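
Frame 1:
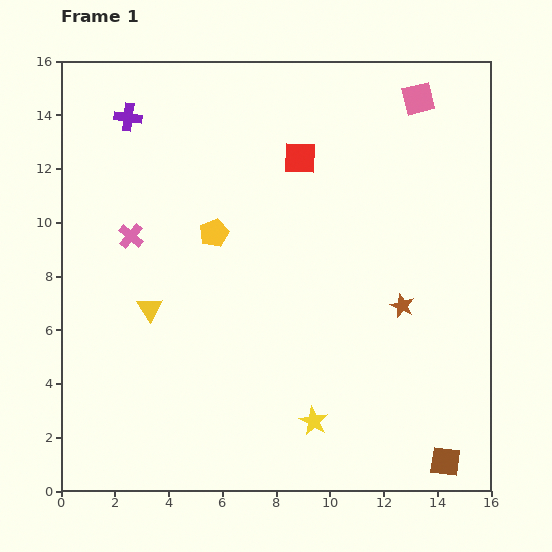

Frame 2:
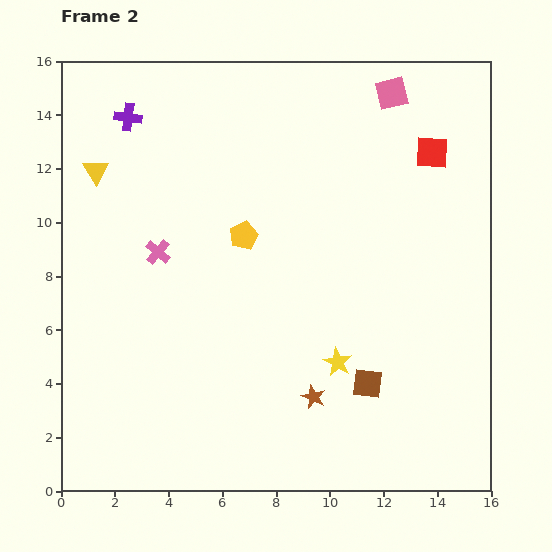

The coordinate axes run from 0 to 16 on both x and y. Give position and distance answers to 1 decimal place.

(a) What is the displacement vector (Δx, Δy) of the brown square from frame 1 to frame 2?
(-2.9, 2.9)

The brown square was at (14.3, 1.1) in frame 1 and (11.4, 4.0) in frame 2.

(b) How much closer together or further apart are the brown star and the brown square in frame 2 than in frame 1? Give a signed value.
-3.9

Distance in frame 1: 6.0. Distance in frame 2: 2.1.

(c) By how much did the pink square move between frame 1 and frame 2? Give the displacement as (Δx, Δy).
(-1.0, 0.2)

The pink square was at (13.3, 14.6) in frame 1 and (12.3, 14.8) in frame 2.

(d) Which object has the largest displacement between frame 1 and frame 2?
the yellow triangle

(moved 5.5; next 4.9)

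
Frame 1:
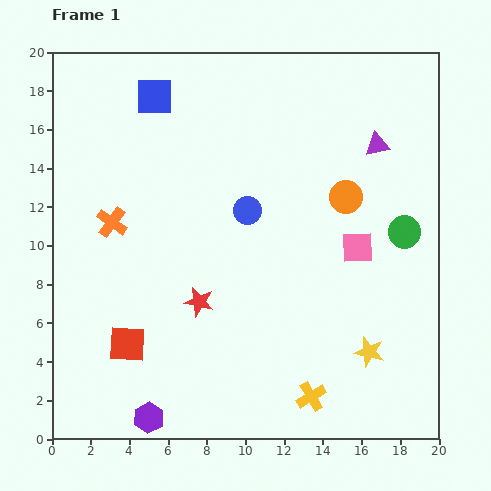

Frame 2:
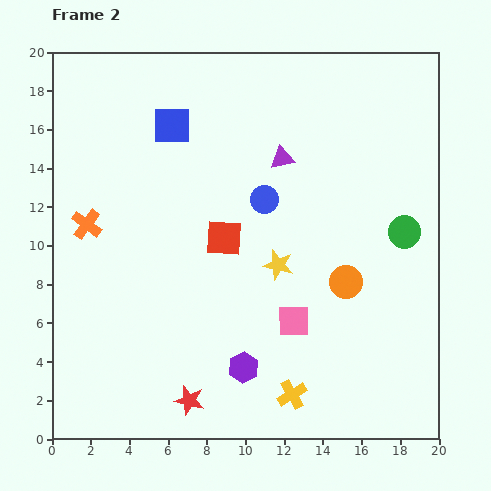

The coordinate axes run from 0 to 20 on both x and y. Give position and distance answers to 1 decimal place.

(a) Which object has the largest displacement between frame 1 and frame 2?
the red square

(moved 7.4; next 6.5)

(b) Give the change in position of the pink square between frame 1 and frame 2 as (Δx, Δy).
(-3.3, -3.8)

The pink square was at (15.8, 9.9) in frame 1 and (12.5, 6.1) in frame 2.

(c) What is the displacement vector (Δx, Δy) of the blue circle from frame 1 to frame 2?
(0.9, 0.6)

The blue circle was at (10.1, 11.8) in frame 1 and (11.0, 12.4) in frame 2.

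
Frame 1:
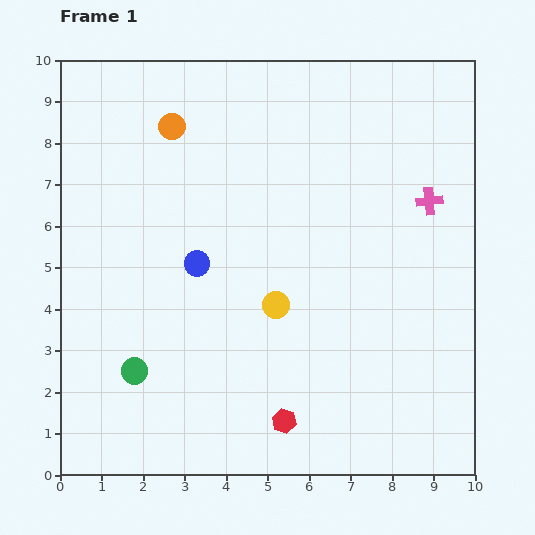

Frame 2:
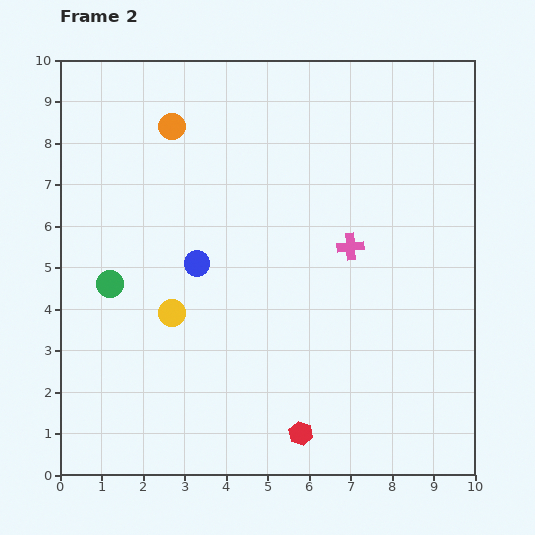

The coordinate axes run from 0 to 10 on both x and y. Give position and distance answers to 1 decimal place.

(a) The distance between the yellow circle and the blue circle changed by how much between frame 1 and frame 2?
-0.8

Distance in frame 1: 2.1. Distance in frame 2: 1.3.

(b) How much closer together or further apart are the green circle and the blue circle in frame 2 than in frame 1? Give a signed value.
-0.8

Distance in frame 1: 3.0. Distance in frame 2: 2.2.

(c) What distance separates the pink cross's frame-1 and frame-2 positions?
2.2

The pink cross moved from (8.9, 6.6) to (7.0, 5.5), a distance of √(1.9² + 1.1²) ≈ 2.2.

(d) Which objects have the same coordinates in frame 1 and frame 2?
the orange circle, the blue circle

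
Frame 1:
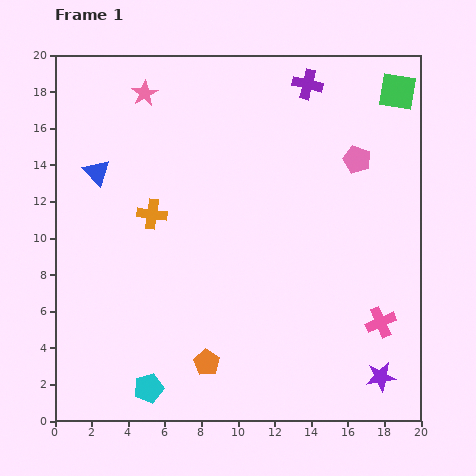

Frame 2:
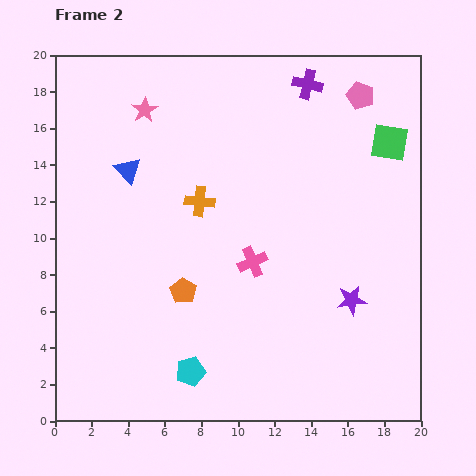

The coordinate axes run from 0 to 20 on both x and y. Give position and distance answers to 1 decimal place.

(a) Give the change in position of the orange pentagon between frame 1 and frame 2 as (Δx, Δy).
(-1.3, 3.9)

The orange pentagon was at (8.3, 3.2) in frame 1 and (7.0, 7.1) in frame 2.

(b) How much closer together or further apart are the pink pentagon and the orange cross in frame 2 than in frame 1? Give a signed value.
-1.1

Distance in frame 1: 11.6. Distance in frame 2: 10.5.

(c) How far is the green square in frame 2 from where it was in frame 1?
2.8

The green square moved from (18.7, 18.0) to (18.3, 15.2), a distance of √(0.4² + 2.8²) ≈ 2.8.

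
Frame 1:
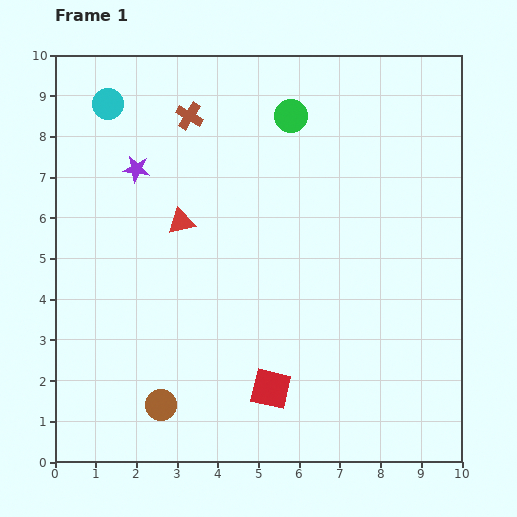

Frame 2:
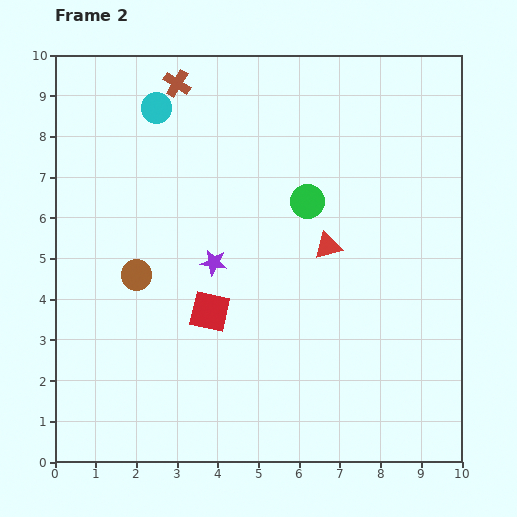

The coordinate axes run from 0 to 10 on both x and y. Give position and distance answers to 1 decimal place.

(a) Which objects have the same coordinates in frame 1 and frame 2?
none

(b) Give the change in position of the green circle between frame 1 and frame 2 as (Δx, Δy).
(0.4, -2.1)

The green circle was at (5.8, 8.5) in frame 1 and (6.2, 6.4) in frame 2.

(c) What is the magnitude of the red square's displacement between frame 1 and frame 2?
2.4

The red square moved from (5.3, 1.8) to (3.8, 3.7), a distance of √(1.5² + 1.9²) ≈ 2.4.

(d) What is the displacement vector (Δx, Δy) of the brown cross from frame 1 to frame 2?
(-0.3, 0.8)

The brown cross was at (3.3, 8.5) in frame 1 and (3.0, 9.3) in frame 2.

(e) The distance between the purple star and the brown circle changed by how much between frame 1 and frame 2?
-3.9

Distance in frame 1: 5.8. Distance in frame 2: 1.9.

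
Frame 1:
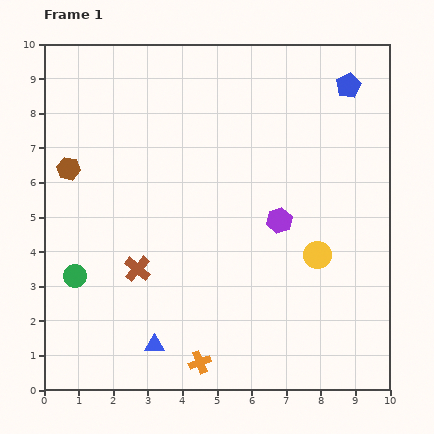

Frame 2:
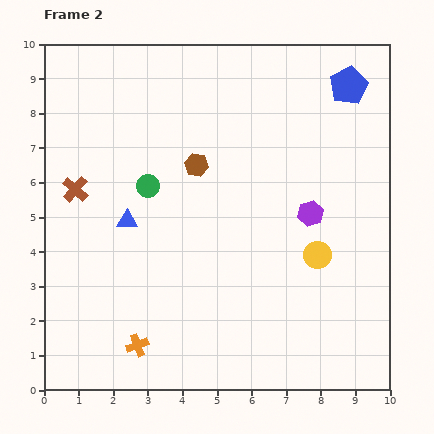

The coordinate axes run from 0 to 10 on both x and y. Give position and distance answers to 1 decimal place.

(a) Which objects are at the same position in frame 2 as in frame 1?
the yellow circle, the blue pentagon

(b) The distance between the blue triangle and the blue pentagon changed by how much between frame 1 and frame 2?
-1.9

Distance in frame 1: 9.4. Distance in frame 2: 7.5.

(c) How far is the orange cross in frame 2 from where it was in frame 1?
1.9

The orange cross moved from (4.5, 0.8) to (2.7, 1.3), a distance of √(1.8² + 0.5²) ≈ 1.9.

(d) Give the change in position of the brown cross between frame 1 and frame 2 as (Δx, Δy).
(-1.8, 2.3)

The brown cross was at (2.7, 3.5) in frame 1 and (0.9, 5.8) in frame 2.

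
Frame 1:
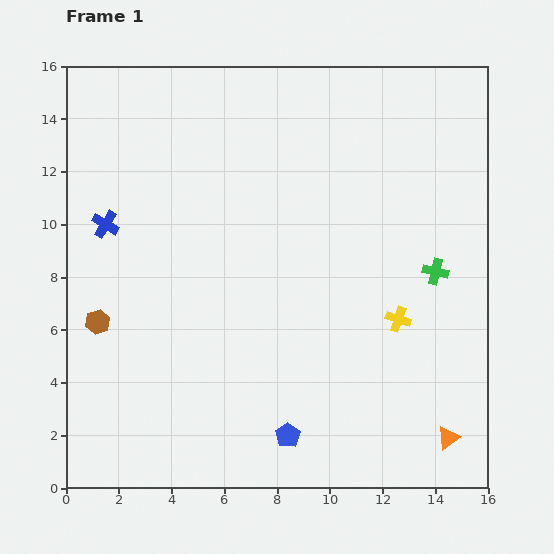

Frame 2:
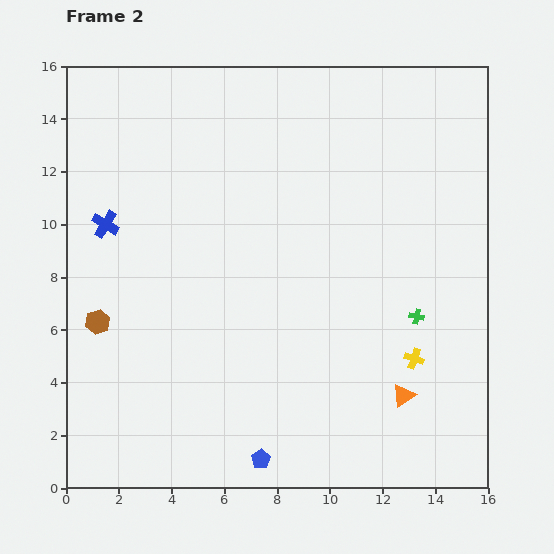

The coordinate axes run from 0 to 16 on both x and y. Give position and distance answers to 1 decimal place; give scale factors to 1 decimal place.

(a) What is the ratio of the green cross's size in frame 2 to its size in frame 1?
0.6×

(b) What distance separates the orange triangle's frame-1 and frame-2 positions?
2.3

The orange triangle moved from (14.5, 1.9) to (12.8, 3.5), a distance of √(1.7² + 1.6²) ≈ 2.3.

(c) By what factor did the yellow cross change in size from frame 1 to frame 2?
0.8×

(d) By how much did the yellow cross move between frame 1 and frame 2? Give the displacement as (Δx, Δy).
(0.6, -1.5)

The yellow cross was at (12.6, 6.4) in frame 1 and (13.2, 4.9) in frame 2.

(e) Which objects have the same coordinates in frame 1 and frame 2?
the brown hexagon, the blue cross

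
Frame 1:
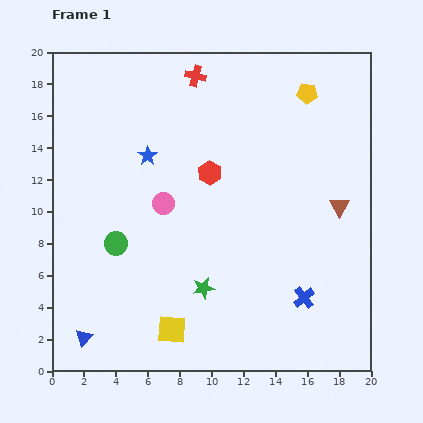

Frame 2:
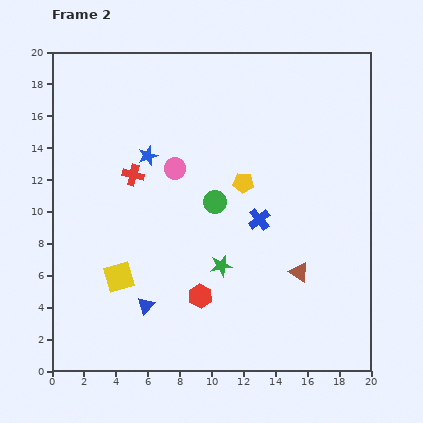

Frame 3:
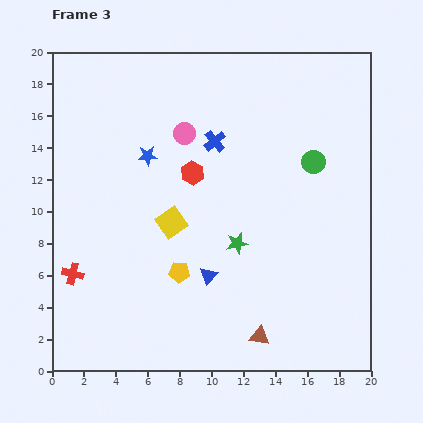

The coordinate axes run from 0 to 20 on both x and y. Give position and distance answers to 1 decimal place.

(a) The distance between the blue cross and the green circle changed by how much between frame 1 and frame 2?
-9.3

Distance in frame 1: 12.3. Distance in frame 2: 3.0.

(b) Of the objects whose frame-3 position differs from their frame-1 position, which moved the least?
the red hexagon

(moved 1.1)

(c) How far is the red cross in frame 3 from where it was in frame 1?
14.6

The red cross moved from (9.0, 18.5) to (1.3, 6.1), a distance of √(7.7² + 12.4²) ≈ 14.6.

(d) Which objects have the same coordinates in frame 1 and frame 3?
the blue star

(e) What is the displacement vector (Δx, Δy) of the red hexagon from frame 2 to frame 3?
(-0.5, 7.7)

The red hexagon was at (9.3, 4.7) in frame 2 and (8.8, 12.4) in frame 3.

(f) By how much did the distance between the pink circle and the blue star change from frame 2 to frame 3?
+0.8

Distance in frame 2: 1.9. Distance in frame 3: 2.7.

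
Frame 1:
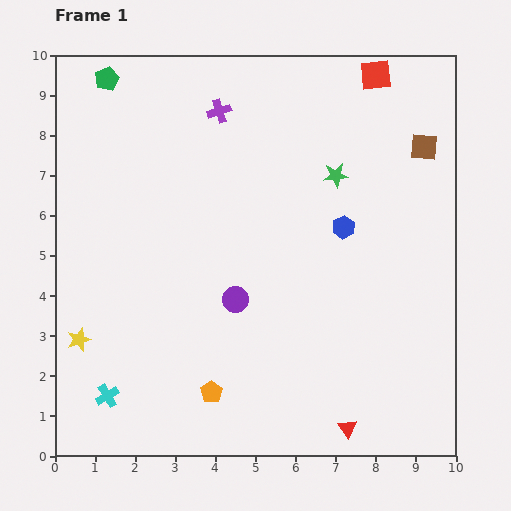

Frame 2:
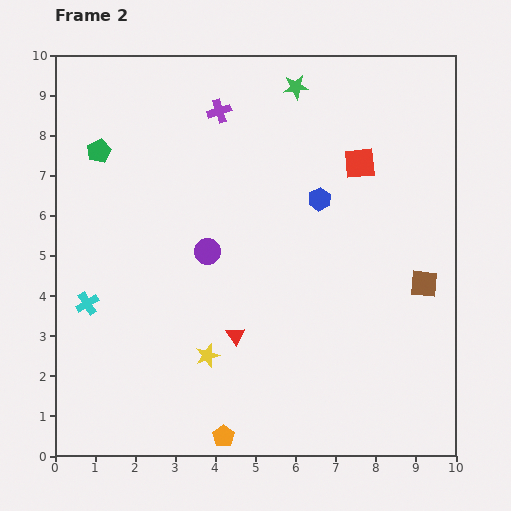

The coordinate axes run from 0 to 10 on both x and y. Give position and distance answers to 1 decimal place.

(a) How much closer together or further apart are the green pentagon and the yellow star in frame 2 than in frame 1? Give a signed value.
-0.7

Distance in frame 1: 6.5. Distance in frame 2: 5.8.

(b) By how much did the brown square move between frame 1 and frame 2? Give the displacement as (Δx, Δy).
(0.0, -3.4)

The brown square was at (9.2, 7.7) in frame 1 and (9.2, 4.3) in frame 2.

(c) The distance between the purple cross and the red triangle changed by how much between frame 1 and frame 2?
-2.9

Distance in frame 1: 8.5. Distance in frame 2: 5.6.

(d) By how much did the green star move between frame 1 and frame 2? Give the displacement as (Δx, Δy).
(-1.0, 2.2)

The green star was at (7.0, 7.0) in frame 1 and (6.0, 9.2) in frame 2.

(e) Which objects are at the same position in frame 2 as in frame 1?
the purple cross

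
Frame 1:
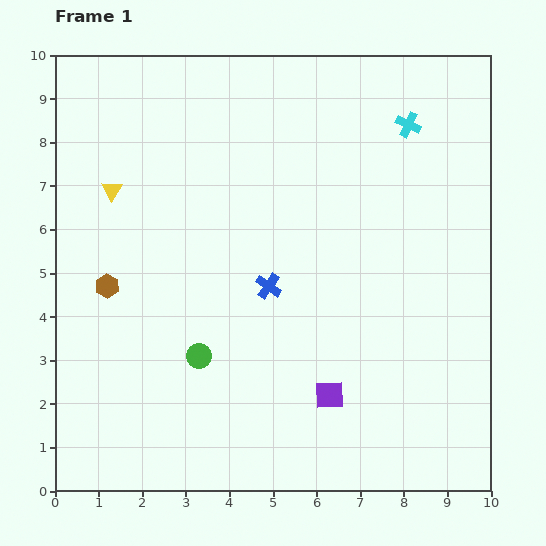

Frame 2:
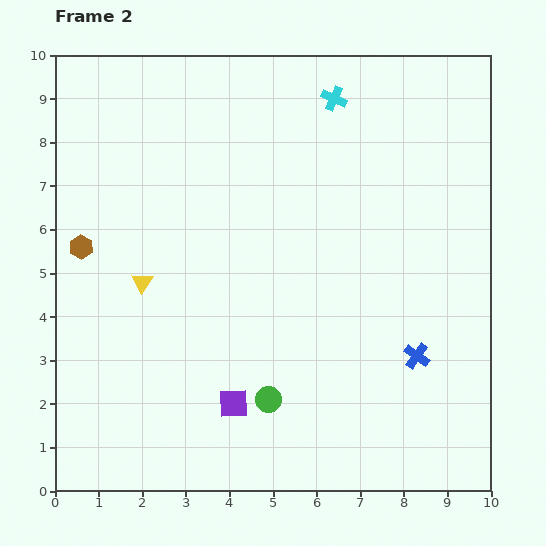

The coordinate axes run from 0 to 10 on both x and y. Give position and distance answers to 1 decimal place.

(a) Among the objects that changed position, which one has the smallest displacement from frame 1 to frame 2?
the brown hexagon

(moved 1.1)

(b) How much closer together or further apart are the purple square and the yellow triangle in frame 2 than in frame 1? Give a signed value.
-3.4

Distance in frame 1: 6.9. Distance in frame 2: 3.5.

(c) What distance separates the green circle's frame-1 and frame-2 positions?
1.9

The green circle moved from (3.3, 3.1) to (4.9, 2.1), a distance of √(1.6² + 1.0²) ≈ 1.9.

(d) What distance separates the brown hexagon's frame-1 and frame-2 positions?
1.1

The brown hexagon moved from (1.2, 4.7) to (0.6, 5.6), a distance of √(0.6² + 0.9²) ≈ 1.1.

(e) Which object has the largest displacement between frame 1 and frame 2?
the blue cross

(moved 3.8; next 2.2)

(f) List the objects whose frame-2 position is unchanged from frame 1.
none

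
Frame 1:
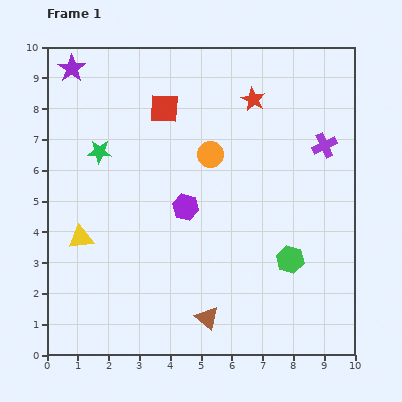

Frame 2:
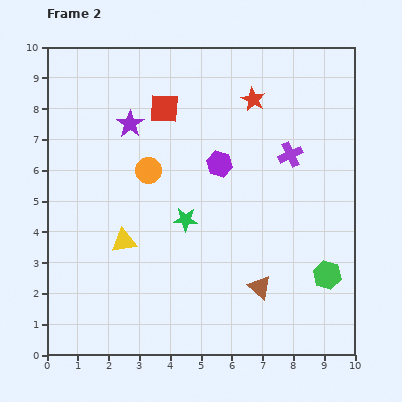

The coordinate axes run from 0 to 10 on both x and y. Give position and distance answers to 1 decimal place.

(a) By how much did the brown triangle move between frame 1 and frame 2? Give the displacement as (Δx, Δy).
(1.7, 1.0)

The brown triangle was at (5.2, 1.2) in frame 1 and (6.9, 2.2) in frame 2.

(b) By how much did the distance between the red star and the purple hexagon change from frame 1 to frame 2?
-1.7

Distance in frame 1: 4.1. Distance in frame 2: 2.4.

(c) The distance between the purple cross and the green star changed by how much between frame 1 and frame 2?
-3.3

Distance in frame 1: 7.3. Distance in frame 2: 4.0.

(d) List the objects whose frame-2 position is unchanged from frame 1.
the red square, the red star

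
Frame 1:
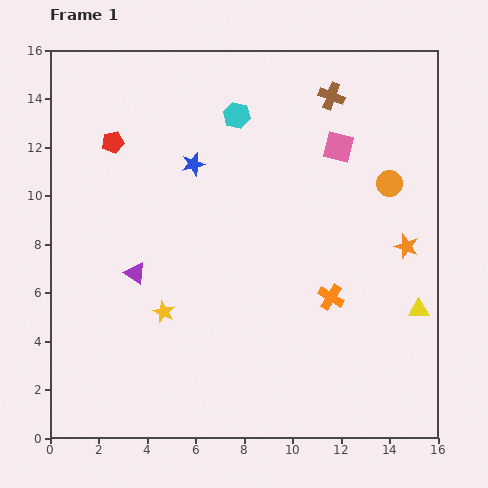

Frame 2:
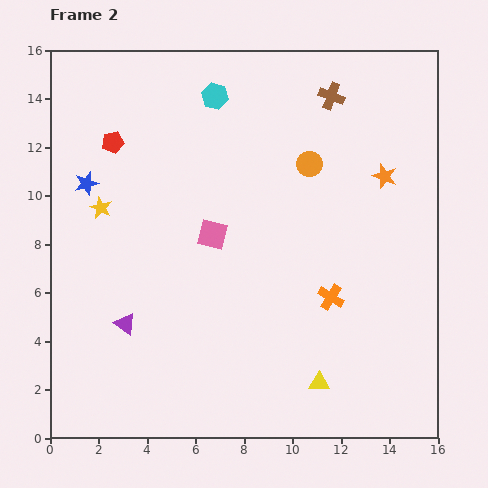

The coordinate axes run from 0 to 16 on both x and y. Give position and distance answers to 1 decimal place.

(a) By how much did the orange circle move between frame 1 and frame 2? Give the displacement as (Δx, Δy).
(-3.3, 0.8)

The orange circle was at (14.0, 10.5) in frame 1 and (10.7, 11.3) in frame 2.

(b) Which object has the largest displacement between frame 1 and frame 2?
the pink square

(moved 6.3; next 5.1)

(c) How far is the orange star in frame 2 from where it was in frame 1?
3.0

The orange star moved from (14.7, 7.9) to (13.8, 10.8), a distance of √(0.9² + 2.9²) ≈ 3.0.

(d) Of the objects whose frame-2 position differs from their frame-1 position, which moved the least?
the cyan hexagon

(moved 1.2)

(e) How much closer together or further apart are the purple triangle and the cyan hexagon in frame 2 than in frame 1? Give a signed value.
+2.4

Distance in frame 1: 7.7. Distance in frame 2: 10.1.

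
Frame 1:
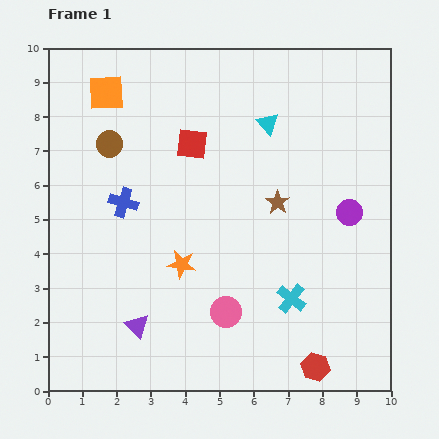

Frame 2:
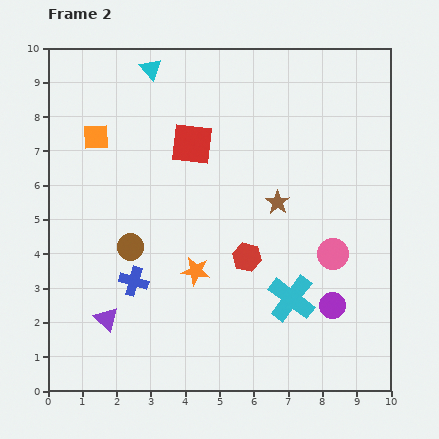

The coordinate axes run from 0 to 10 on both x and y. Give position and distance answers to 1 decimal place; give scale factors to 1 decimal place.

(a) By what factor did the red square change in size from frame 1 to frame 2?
1.3×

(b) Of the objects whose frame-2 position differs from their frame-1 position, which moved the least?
the orange star

(moved 0.4)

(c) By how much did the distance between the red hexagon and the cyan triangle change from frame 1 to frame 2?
-1.0

Distance in frame 1: 7.2. Distance in frame 2: 6.2.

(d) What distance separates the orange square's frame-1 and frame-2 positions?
1.3

The orange square moved from (1.7, 8.7) to (1.4, 7.4), a distance of √(0.3² + 1.3²) ≈ 1.3.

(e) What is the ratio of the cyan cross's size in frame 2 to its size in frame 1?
1.6×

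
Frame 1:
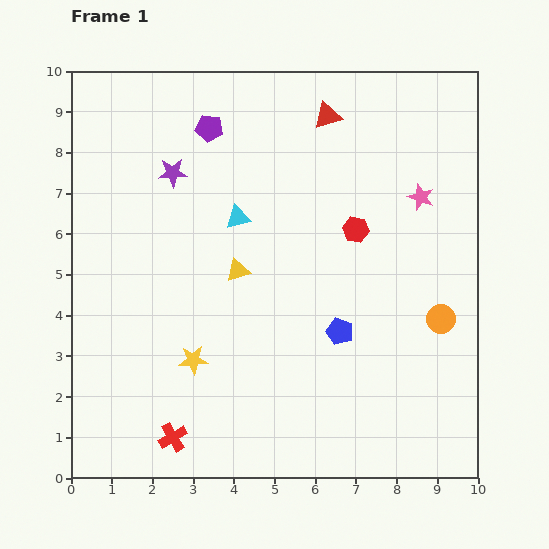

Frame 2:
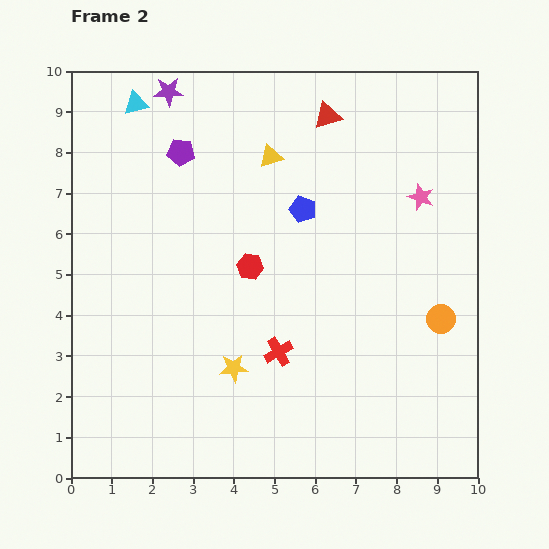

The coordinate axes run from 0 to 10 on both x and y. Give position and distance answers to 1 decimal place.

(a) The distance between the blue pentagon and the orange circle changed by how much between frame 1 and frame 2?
+1.8

Distance in frame 1: 2.5. Distance in frame 2: 4.3.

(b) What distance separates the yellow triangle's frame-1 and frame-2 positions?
2.9

The yellow triangle moved from (4.1, 5.1) to (4.9, 7.9), a distance of √(0.8² + 2.8²) ≈ 2.9.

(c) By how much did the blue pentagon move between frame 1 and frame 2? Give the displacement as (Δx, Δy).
(-0.9, 3.0)

The blue pentagon was at (6.6, 3.6) in frame 1 and (5.7, 6.6) in frame 2.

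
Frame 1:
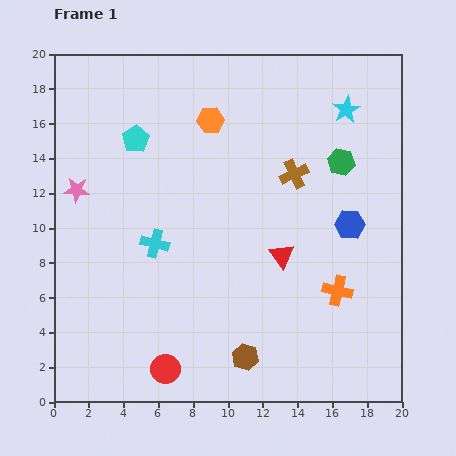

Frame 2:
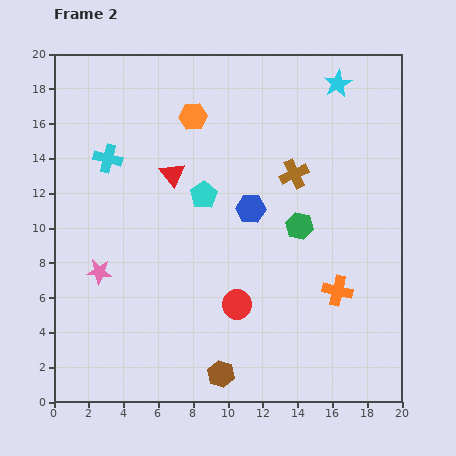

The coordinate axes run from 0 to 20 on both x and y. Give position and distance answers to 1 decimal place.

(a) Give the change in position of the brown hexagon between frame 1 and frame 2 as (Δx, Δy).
(-1.4, -1.0)

The brown hexagon was at (11.0, 2.6) in frame 1 and (9.6, 1.6) in frame 2.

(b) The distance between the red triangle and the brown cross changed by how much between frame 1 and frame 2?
+2.2

Distance in frame 1: 4.8. Distance in frame 2: 7.0.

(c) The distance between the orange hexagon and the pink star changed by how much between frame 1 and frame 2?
+1.7

Distance in frame 1: 8.7. Distance in frame 2: 10.4.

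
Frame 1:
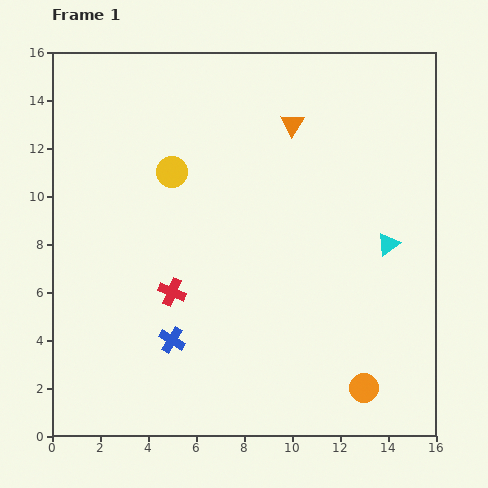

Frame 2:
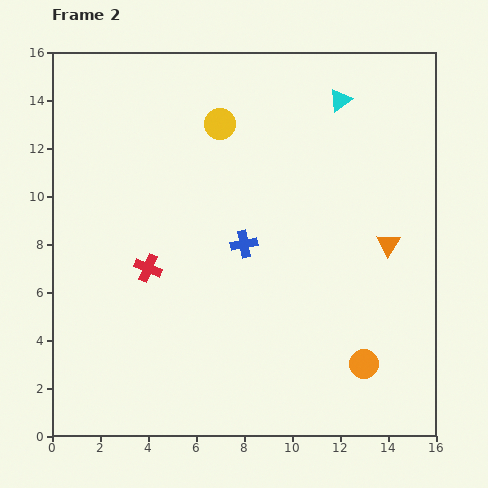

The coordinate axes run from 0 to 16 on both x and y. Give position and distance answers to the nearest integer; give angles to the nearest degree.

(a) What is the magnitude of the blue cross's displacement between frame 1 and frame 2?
5

The blue cross moved from (5, 4) to (8, 8), a distance of √(3² + 4²) ≈ 5.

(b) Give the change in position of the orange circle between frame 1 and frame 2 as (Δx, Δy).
(0, 1)

The orange circle was at (13, 2) in frame 1 and (13, 3) in frame 2.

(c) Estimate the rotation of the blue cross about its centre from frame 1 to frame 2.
39° counter-clockwise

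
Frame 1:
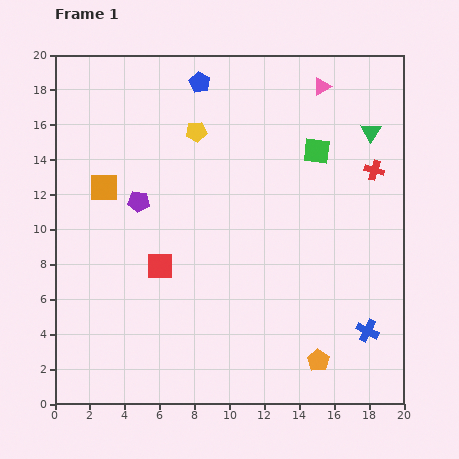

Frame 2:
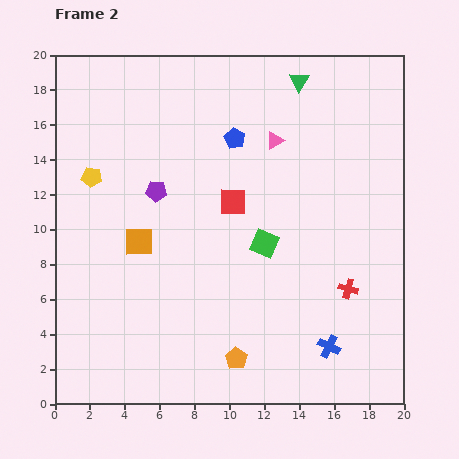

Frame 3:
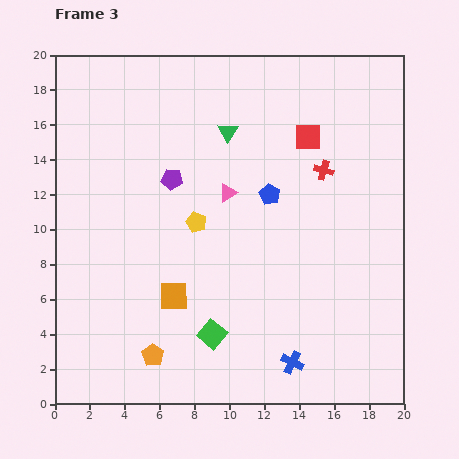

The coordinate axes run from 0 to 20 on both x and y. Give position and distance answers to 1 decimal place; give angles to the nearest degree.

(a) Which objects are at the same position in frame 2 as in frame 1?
none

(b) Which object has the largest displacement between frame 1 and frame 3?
the green square

(moved 12.1; next 11.3)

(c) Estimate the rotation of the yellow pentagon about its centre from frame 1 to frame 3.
31° clockwise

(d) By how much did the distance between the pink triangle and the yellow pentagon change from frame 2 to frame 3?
-8.2

Distance in frame 2: 10.7. Distance in frame 3: 2.5.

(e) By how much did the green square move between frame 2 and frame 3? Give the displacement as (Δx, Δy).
(-3.0, -5.2)

The green square was at (12.0, 9.2) in frame 2 and (9.0, 4.0) in frame 3.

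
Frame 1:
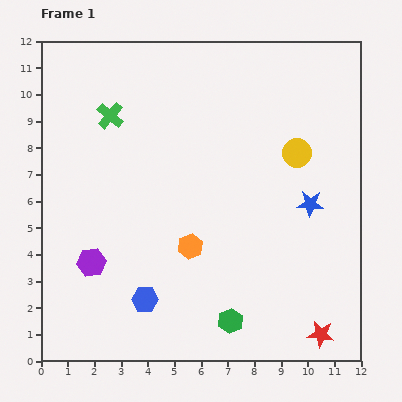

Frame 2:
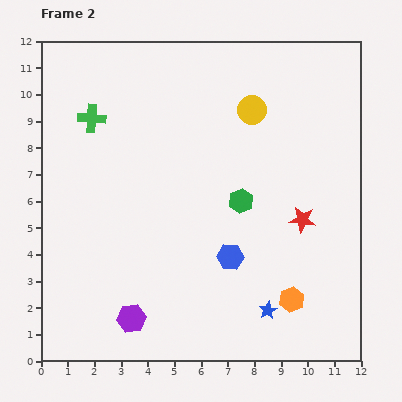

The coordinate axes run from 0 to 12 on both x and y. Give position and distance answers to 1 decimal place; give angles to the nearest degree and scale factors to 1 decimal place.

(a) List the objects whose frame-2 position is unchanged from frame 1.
none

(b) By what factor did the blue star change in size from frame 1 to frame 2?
0.7×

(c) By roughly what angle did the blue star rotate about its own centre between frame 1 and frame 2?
31° counter-clockwise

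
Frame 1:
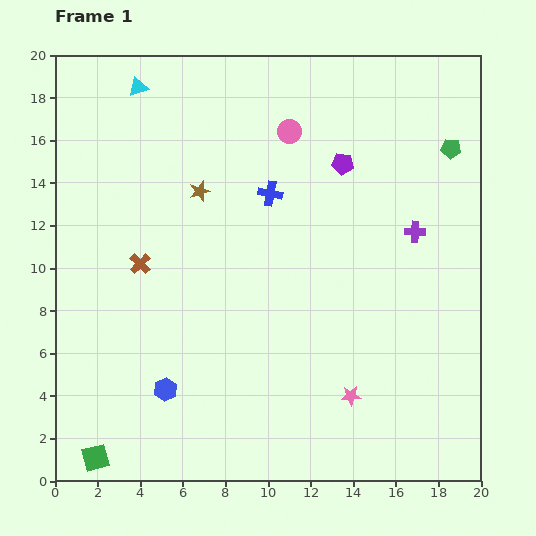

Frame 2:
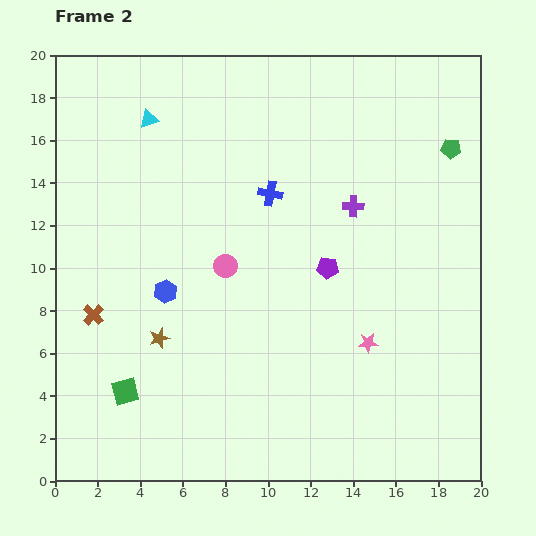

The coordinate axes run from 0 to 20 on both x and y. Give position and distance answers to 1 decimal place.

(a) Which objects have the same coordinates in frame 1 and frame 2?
the green pentagon, the blue cross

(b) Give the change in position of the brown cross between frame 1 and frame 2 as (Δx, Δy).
(-2.2, -2.4)

The brown cross was at (4.0, 10.2) in frame 1 and (1.8, 7.8) in frame 2.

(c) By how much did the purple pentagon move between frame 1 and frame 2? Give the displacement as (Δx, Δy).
(-0.7, -4.9)

The purple pentagon was at (13.5, 14.9) in frame 1 and (12.8, 10.0) in frame 2.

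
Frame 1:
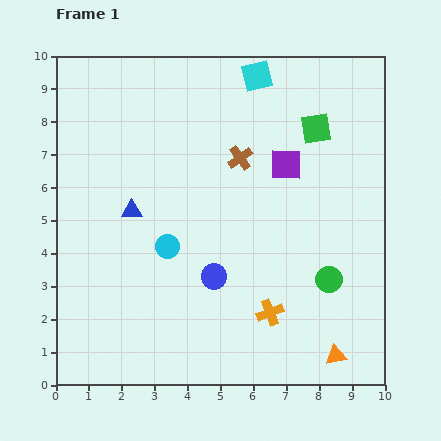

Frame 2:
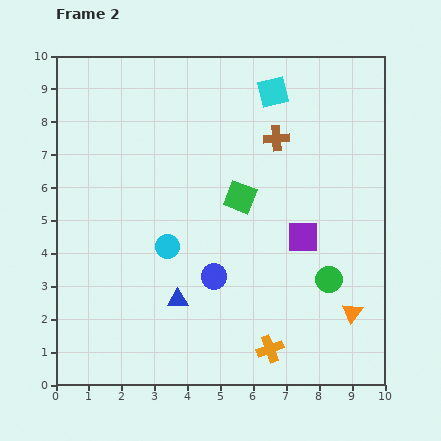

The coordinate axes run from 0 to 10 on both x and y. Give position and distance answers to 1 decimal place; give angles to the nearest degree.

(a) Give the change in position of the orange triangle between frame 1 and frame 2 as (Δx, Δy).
(0.5, 1.3)

The orange triangle was at (8.5, 0.9) in frame 1 and (9.0, 2.2) in frame 2.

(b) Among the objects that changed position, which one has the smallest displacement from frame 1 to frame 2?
the cyan square

(moved 0.7)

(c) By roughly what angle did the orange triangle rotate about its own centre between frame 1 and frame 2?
43° counter-clockwise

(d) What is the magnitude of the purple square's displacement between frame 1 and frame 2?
2.3

The purple square moved from (7.0, 6.7) to (7.5, 4.5), a distance of √(0.5² + 2.2²) ≈ 2.3.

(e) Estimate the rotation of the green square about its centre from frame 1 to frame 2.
30° clockwise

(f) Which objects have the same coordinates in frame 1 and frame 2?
the blue circle, the cyan circle, the green circle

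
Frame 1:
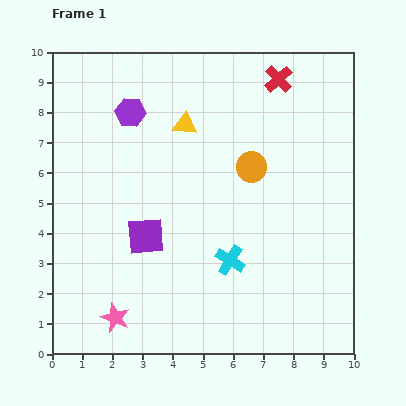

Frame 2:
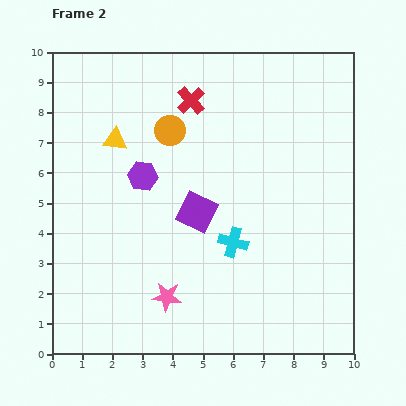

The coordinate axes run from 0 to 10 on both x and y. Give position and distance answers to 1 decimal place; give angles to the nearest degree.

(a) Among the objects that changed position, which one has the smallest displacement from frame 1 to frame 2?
the cyan cross

(moved 0.6)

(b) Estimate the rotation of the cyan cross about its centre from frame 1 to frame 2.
17° counter-clockwise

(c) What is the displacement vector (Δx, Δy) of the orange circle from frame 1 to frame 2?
(-2.7, 1.2)

The orange circle was at (6.6, 6.2) in frame 1 and (3.9, 7.4) in frame 2.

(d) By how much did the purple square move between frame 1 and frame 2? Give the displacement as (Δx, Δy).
(1.7, 0.8)

The purple square was at (3.1, 3.9) in frame 1 and (4.8, 4.7) in frame 2.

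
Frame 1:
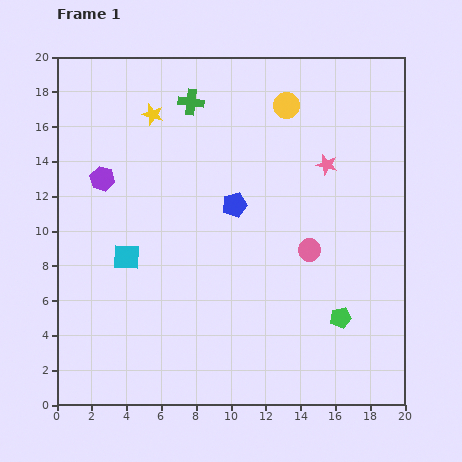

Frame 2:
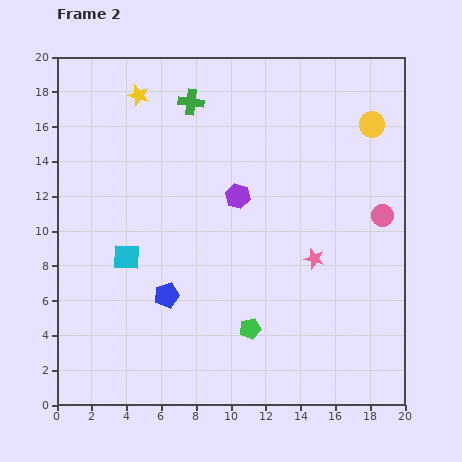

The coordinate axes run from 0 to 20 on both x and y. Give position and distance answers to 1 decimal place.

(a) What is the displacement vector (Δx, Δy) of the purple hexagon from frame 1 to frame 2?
(7.8, -1.0)

The purple hexagon was at (2.6, 13.0) in frame 1 and (10.4, 12.0) in frame 2.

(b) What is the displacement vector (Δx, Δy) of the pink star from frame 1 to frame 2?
(-0.7, -5.4)

The pink star was at (15.5, 13.8) in frame 1 and (14.8, 8.4) in frame 2.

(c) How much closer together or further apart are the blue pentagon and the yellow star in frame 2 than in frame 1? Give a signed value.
+4.6

Distance in frame 1: 7.0. Distance in frame 2: 11.6.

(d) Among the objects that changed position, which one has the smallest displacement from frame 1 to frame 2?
the yellow star

(moved 1.4)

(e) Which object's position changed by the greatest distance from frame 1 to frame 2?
the purple hexagon

(moved 7.9; next 6.5)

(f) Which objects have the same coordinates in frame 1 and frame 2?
the green cross, the cyan square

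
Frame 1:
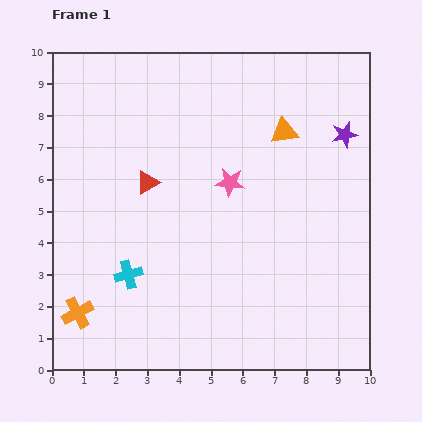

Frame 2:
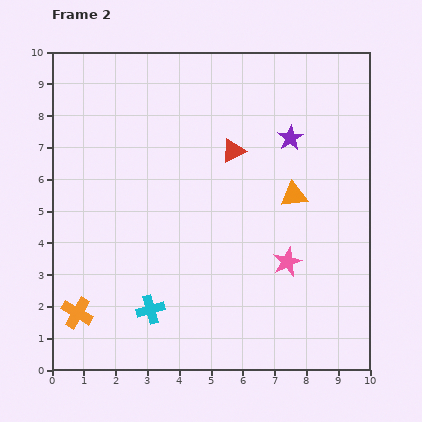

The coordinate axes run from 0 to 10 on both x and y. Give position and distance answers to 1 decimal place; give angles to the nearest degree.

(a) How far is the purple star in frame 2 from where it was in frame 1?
1.7

The purple star moved from (9.2, 7.4) to (7.5, 7.3), a distance of √(1.7² + 0.1²) ≈ 1.7.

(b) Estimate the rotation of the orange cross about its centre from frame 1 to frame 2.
32° counter-clockwise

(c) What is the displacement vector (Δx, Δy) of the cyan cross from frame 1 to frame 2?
(0.7, -1.1)

The cyan cross was at (2.4, 3.0) in frame 1 and (3.1, 1.9) in frame 2.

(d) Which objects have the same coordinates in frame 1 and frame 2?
the orange cross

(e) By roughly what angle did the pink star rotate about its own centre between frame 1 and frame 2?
30° counter-clockwise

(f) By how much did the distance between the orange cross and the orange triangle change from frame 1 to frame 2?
-0.9

Distance in frame 1: 8.6. Distance in frame 2: 7.7.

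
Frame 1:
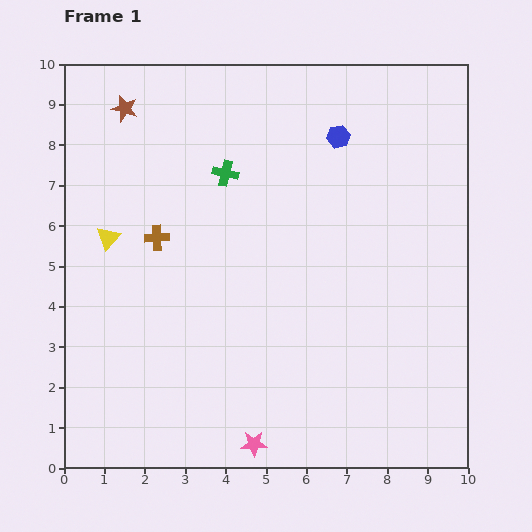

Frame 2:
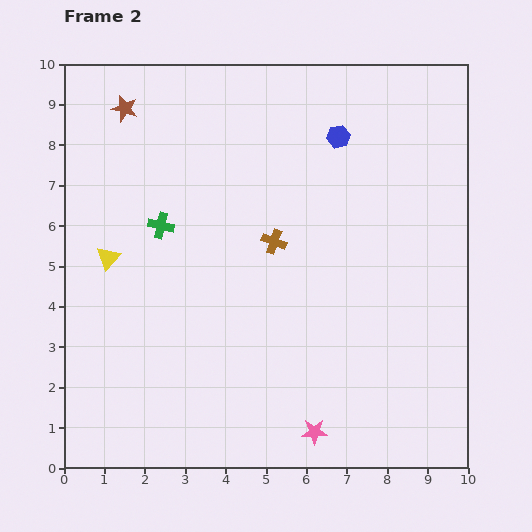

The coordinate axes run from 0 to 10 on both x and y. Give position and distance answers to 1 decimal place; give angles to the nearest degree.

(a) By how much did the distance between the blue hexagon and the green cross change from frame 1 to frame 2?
+2.0

Distance in frame 1: 2.9. Distance in frame 2: 4.9.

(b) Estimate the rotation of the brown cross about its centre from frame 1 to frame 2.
23° clockwise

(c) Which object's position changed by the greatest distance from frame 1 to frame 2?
the brown cross

(moved 2.9; next 2.1)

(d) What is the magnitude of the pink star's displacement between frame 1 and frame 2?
1.5

The pink star moved from (4.7, 0.6) to (6.2, 0.9), a distance of √(1.5² + 0.3²) ≈ 1.5.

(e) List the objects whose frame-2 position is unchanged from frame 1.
the blue hexagon, the brown star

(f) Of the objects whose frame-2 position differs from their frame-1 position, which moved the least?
the yellow triangle

(moved 0.5)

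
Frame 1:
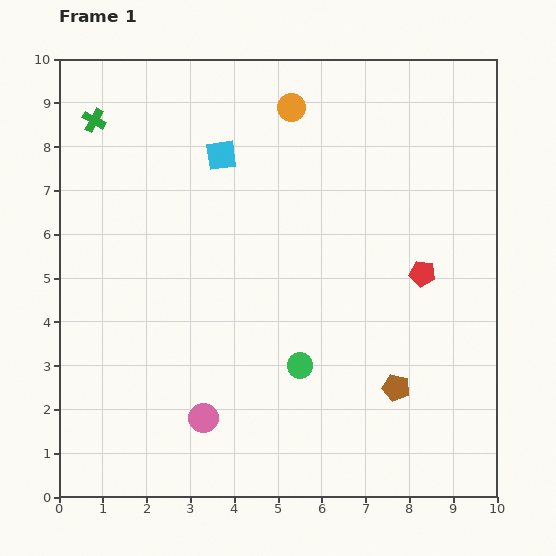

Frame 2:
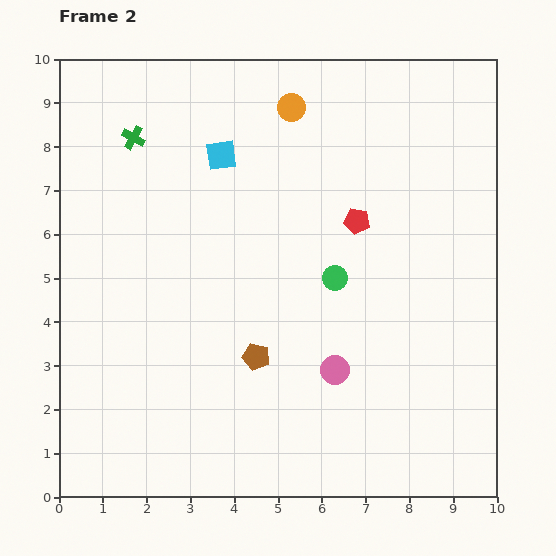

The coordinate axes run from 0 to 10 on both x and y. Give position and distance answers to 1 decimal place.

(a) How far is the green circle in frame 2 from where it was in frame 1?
2.2

The green circle moved from (5.5, 3.0) to (6.3, 5.0), a distance of √(0.8² + 2.0²) ≈ 2.2.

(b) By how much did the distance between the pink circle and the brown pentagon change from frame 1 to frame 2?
-2.7

Distance in frame 1: 4.5. Distance in frame 2: 1.8.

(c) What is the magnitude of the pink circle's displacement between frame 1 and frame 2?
3.2

The pink circle moved from (3.3, 1.8) to (6.3, 2.9), a distance of √(3.0² + 1.1²) ≈ 3.2.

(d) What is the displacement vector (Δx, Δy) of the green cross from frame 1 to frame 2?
(0.9, -0.4)

The green cross was at (0.8, 8.6) in frame 1 and (1.7, 8.2) in frame 2.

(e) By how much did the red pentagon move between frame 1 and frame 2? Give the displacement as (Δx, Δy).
(-1.5, 1.2)

The red pentagon was at (8.3, 5.1) in frame 1 and (6.8, 6.3) in frame 2.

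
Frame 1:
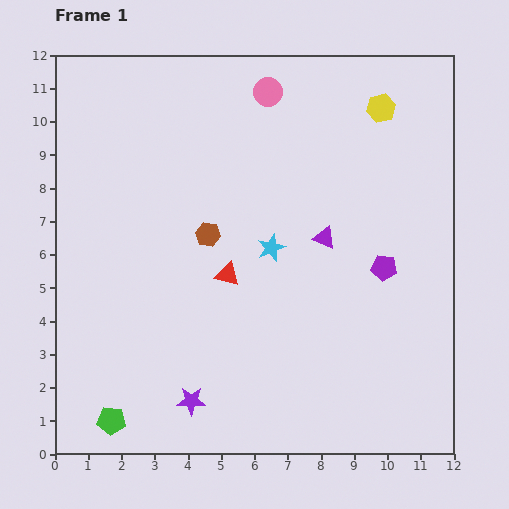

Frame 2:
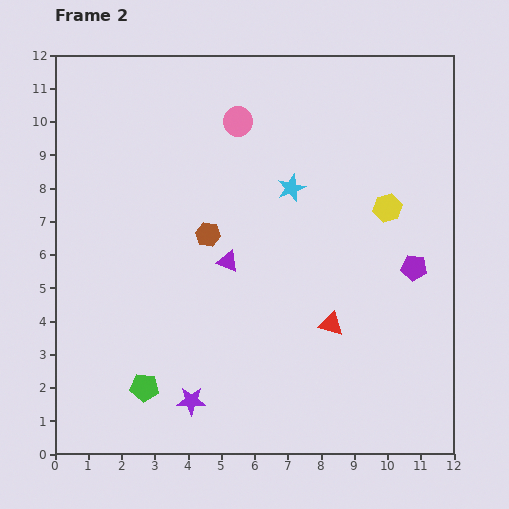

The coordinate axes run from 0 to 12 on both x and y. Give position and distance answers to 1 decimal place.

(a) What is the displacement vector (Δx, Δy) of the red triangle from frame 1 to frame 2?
(3.1, -1.5)

The red triangle was at (5.2, 5.4) in frame 1 and (8.3, 3.9) in frame 2.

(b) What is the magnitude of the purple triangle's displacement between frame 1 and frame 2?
3.0

The purple triangle moved from (8.1, 6.5) to (5.2, 5.8), a distance of √(2.9² + 0.7²) ≈ 3.0.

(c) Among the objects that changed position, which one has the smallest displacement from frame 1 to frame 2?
the purple pentagon

(moved 0.9)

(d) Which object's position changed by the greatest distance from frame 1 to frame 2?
the red triangle

(moved 3.4; next 3.0)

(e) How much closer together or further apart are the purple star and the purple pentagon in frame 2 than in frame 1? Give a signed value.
+0.8

Distance in frame 1: 7.0. Distance in frame 2: 7.8.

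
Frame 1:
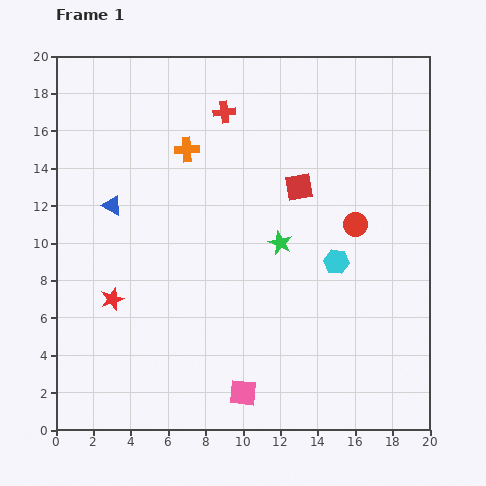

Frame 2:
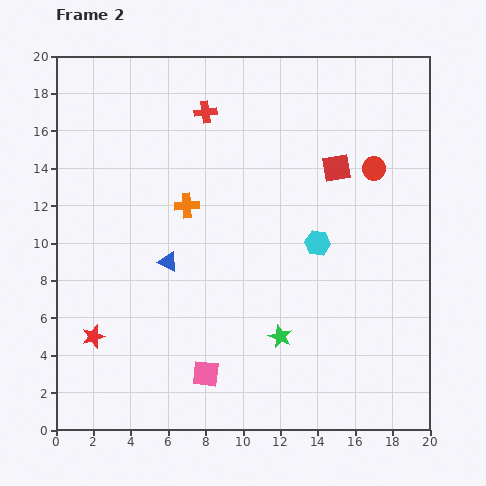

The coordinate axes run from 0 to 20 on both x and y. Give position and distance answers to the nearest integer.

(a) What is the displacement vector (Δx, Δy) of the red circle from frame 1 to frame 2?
(1, 3)

The red circle was at (16, 11) in frame 1 and (17, 14) in frame 2.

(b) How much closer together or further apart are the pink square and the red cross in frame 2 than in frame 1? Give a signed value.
-1

Distance in frame 1: 15. Distance in frame 2: 14.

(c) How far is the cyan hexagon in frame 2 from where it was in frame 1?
1

The cyan hexagon moved from (15, 9) to (14, 10), a distance of √(1² + 1²) ≈ 1.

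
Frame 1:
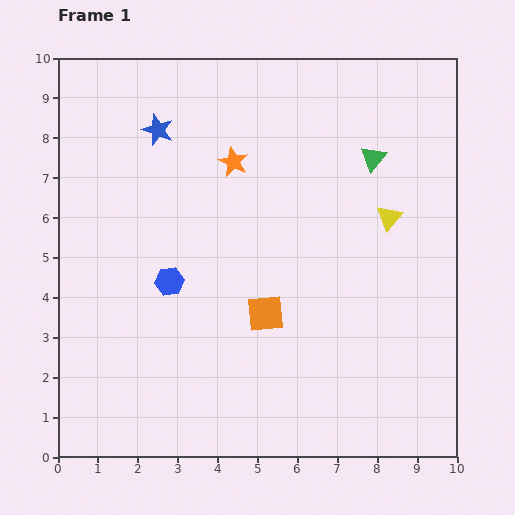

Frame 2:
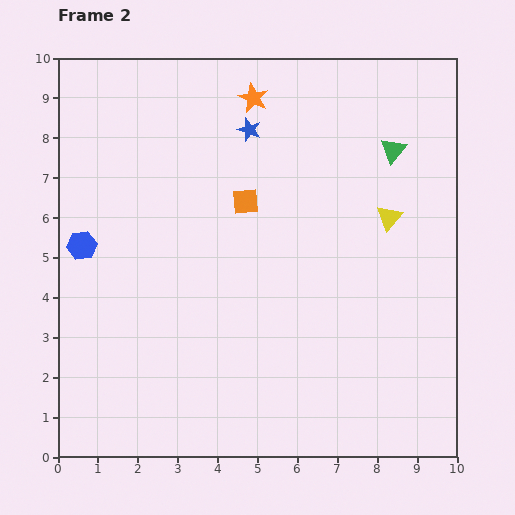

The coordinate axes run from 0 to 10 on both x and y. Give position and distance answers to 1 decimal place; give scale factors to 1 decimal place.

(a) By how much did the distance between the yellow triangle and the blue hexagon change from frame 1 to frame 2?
+2.0

Distance in frame 1: 5.7. Distance in frame 2: 7.7.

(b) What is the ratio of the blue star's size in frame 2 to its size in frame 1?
0.8×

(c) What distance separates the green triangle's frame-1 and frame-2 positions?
0.5

The green triangle moved from (7.9, 7.5) to (8.4, 7.7), a distance of √(0.5² + 0.2²) ≈ 0.5.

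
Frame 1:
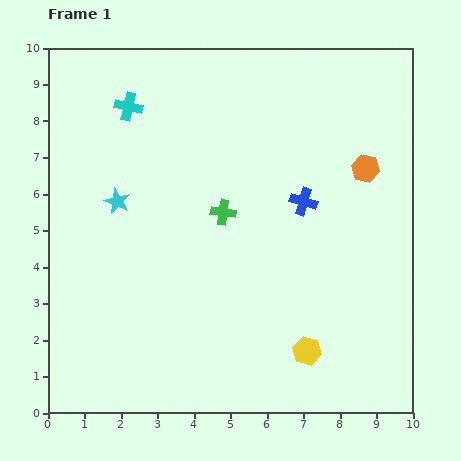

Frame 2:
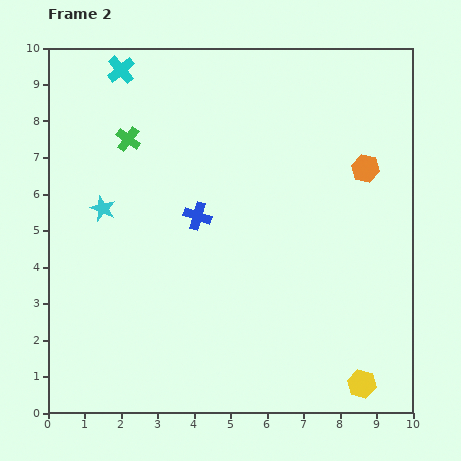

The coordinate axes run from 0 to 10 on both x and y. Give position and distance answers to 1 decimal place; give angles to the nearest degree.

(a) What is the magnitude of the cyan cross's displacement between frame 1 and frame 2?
1.0

The cyan cross moved from (2.2, 8.4) to (2.0, 9.4), a distance of √(0.2² + 1.0²) ≈ 1.0.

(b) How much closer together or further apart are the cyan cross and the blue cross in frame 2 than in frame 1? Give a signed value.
-1.0

Distance in frame 1: 5.5. Distance in frame 2: 4.5.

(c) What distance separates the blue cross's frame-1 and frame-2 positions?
2.9

The blue cross moved from (7.0, 5.8) to (4.1, 5.4), a distance of √(2.9² + 0.4²) ≈ 2.9.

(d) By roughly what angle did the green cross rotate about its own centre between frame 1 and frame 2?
28° clockwise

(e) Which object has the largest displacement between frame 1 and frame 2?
the green cross

(moved 3.3; next 2.9)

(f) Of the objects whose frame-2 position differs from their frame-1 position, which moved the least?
the cyan star

(moved 0.4)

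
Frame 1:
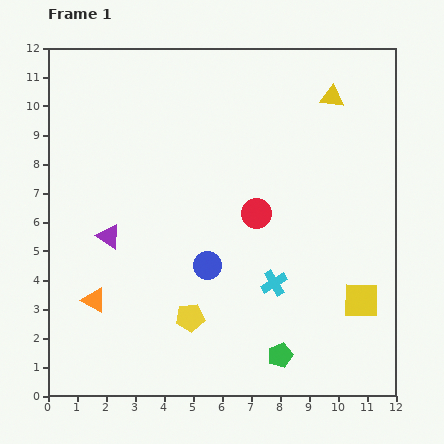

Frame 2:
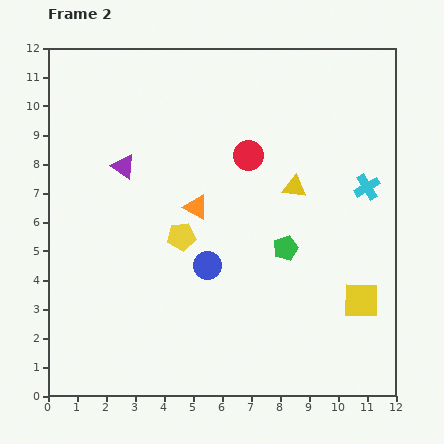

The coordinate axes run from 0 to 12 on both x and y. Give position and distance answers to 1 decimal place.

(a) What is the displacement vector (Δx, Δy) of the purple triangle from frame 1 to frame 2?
(0.5, 2.4)

The purple triangle was at (2.1, 5.5) in frame 1 and (2.6, 7.9) in frame 2.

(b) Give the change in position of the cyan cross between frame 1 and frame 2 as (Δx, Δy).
(3.2, 3.3)

The cyan cross was at (7.8, 3.9) in frame 1 and (11.0, 7.2) in frame 2.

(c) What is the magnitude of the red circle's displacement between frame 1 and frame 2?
2.0

The red circle moved from (7.2, 6.3) to (6.9, 8.3), a distance of √(0.3² + 2.0²) ≈ 2.0.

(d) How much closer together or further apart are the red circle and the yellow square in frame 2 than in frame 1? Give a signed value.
+1.6

Distance in frame 1: 4.7. Distance in frame 2: 6.3.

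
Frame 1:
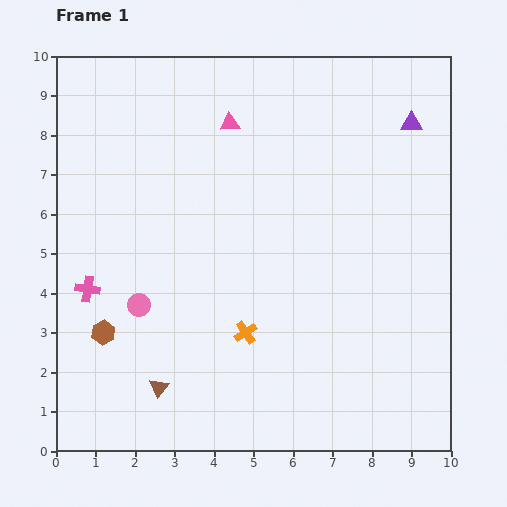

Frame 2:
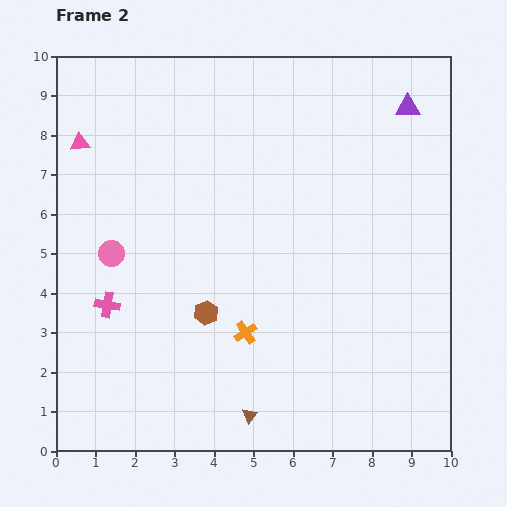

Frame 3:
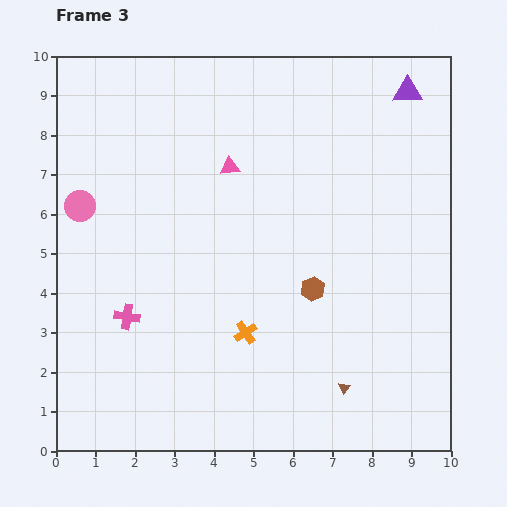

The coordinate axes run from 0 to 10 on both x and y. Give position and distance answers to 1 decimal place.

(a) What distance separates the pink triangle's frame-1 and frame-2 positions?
3.8

The pink triangle moved from (4.4, 8.3) to (0.6, 7.8), a distance of √(3.8² + 0.5²) ≈ 3.8.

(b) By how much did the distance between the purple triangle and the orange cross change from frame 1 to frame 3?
+0.5

Distance in frame 1: 6.8. Distance in frame 3: 7.3.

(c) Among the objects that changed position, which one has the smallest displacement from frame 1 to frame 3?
the purple triangle

(moved 0.8)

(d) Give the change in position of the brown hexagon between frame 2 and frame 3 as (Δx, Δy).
(2.7, 0.6)

The brown hexagon was at (3.8, 3.5) in frame 2 and (6.5, 4.1) in frame 3.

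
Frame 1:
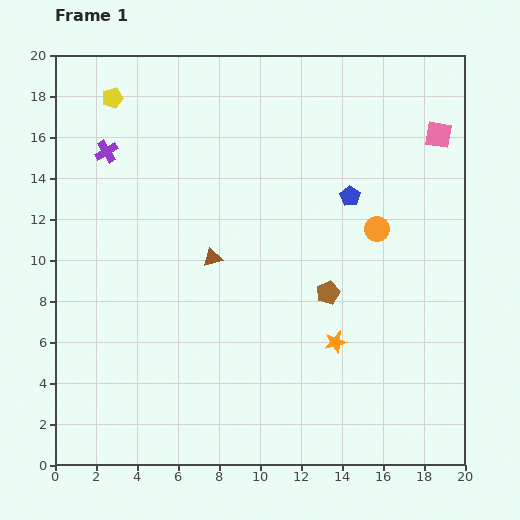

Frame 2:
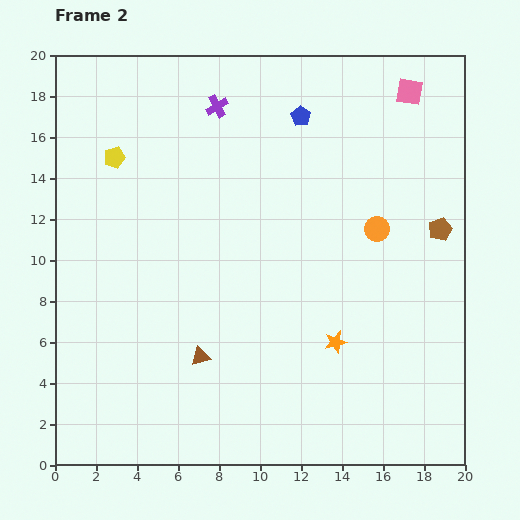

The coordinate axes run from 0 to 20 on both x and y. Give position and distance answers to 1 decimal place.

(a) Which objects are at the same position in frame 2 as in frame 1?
the orange star, the orange circle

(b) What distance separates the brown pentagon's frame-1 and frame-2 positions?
6.3

The brown pentagon moved from (13.3, 8.4) to (18.8, 11.5), a distance of √(5.5² + 3.1²) ≈ 6.3.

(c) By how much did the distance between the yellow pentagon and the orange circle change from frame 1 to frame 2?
-1.1

Distance in frame 1: 14.4. Distance in frame 2: 13.3.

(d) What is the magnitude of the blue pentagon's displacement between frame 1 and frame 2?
4.6

The blue pentagon moved from (14.4, 13.1) to (12.0, 17.0), a distance of √(2.4² + 3.9²) ≈ 4.6.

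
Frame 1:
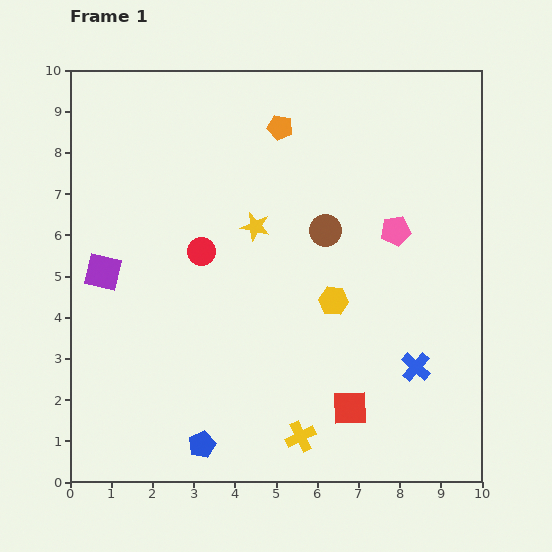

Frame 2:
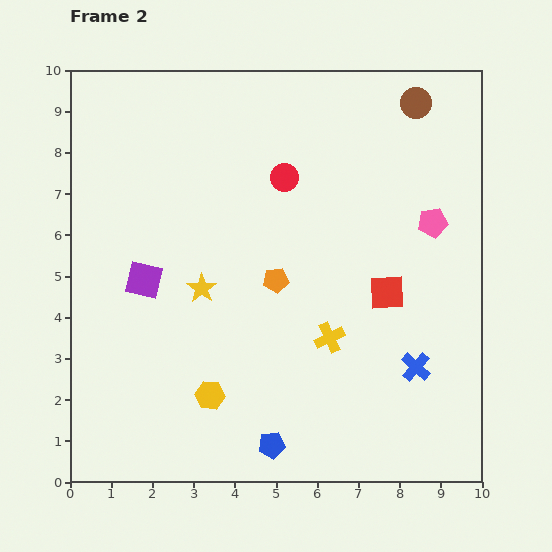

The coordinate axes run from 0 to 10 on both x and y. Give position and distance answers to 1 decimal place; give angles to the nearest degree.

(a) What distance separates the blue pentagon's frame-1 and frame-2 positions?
1.7

The blue pentagon moved from (3.2, 0.9) to (4.9, 0.9), a distance of √(1.7² + 0.0²) ≈ 1.7.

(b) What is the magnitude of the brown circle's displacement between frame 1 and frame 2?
3.8

The brown circle moved from (6.2, 6.1) to (8.4, 9.2), a distance of √(2.2² + 3.1²) ≈ 3.8.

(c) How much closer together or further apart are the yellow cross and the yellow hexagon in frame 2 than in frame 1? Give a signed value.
-0.2

Distance in frame 1: 3.4. Distance in frame 2: 3.2.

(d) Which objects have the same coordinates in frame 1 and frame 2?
the blue cross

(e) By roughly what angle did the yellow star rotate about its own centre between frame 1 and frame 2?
23° clockwise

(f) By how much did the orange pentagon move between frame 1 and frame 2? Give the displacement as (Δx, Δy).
(-0.1, -3.7)

The orange pentagon was at (5.1, 8.6) in frame 1 and (5.0, 4.9) in frame 2.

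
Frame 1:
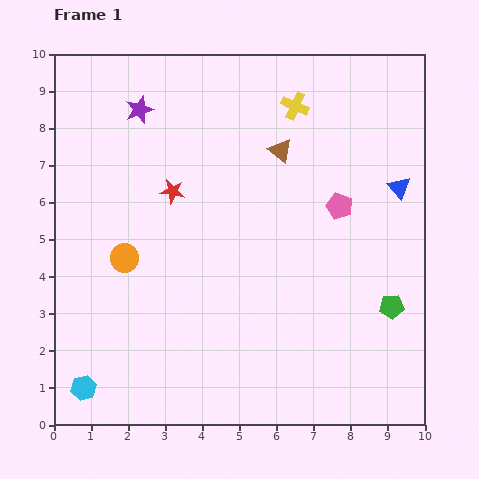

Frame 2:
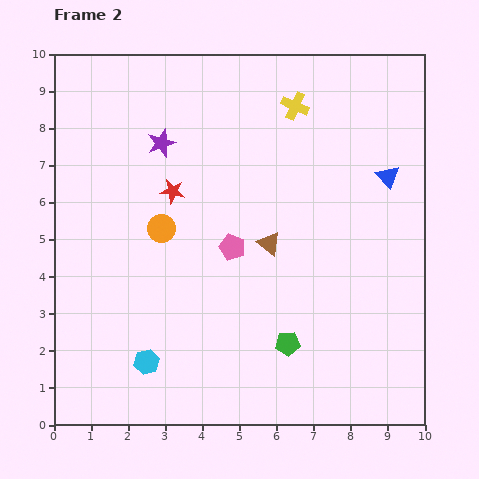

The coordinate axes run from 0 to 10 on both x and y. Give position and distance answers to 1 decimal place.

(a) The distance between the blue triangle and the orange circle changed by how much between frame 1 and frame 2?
-1.3

Distance in frame 1: 7.6. Distance in frame 2: 6.3.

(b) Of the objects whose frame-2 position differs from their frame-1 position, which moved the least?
the blue triangle

(moved 0.4)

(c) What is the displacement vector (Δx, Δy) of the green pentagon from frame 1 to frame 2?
(-2.8, -1.0)

The green pentagon was at (9.1, 3.2) in frame 1 and (6.3, 2.2) in frame 2.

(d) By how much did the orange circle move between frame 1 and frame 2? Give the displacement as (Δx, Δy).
(1.0, 0.8)

The orange circle was at (1.9, 4.5) in frame 1 and (2.9, 5.3) in frame 2.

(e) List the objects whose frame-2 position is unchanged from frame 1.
the yellow cross, the red star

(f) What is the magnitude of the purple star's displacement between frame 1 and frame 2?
1.1

The purple star moved from (2.3, 8.5) to (2.9, 7.6), a distance of √(0.6² + 0.9²) ≈ 1.1.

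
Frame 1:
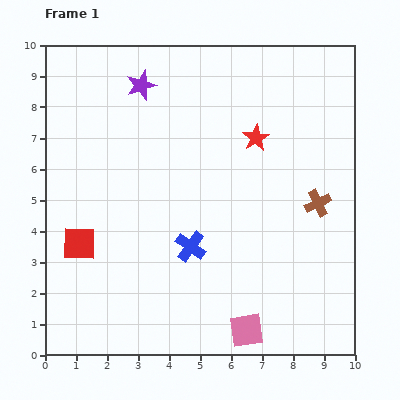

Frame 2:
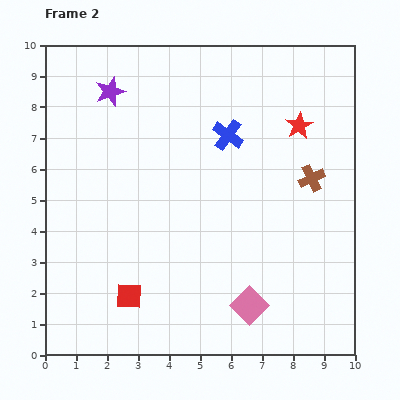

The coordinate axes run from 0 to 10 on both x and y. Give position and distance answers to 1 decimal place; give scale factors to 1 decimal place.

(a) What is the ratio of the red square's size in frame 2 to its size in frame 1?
0.8×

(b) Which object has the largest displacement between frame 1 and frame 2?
the blue cross

(moved 3.8; next 2.3)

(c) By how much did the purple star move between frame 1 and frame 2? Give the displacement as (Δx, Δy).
(-1.0, -0.2)

The purple star was at (3.1, 8.7) in frame 1 and (2.1, 8.5) in frame 2.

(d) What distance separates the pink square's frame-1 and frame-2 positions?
0.8

The pink square moved from (6.5, 0.8) to (6.6, 1.6), a distance of √(0.1² + 0.8²) ≈ 0.8.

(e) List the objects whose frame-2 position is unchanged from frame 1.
none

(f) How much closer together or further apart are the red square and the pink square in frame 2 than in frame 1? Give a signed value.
-2.2

Distance in frame 1: 6.1. Distance in frame 2: 3.9.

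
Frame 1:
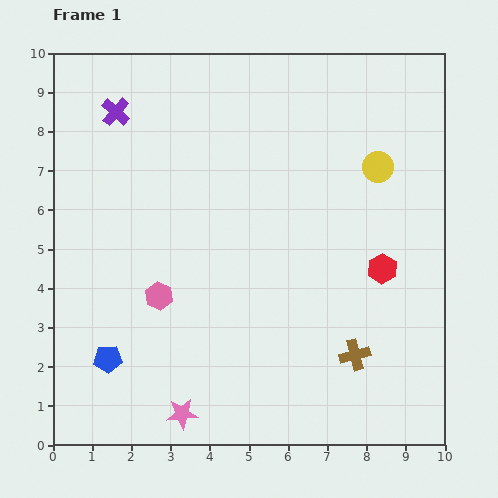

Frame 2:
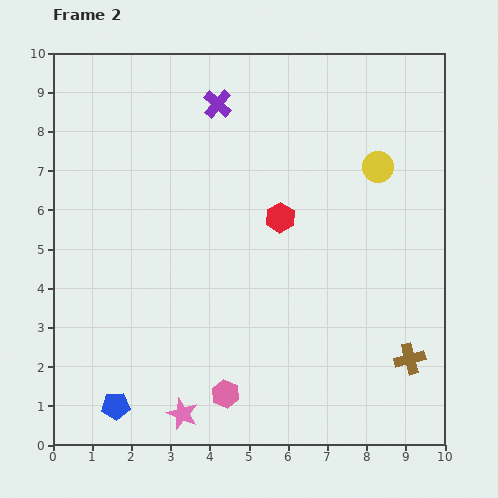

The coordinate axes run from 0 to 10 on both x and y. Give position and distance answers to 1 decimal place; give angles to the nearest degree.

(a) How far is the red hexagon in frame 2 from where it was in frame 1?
2.9

The red hexagon moved from (8.4, 4.5) to (5.8, 5.8), a distance of √(2.6² + 1.3²) ≈ 2.9.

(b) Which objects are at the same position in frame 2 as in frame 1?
the yellow circle, the pink star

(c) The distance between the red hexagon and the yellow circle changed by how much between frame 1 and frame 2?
+0.2

Distance in frame 1: 2.6. Distance in frame 2: 2.8.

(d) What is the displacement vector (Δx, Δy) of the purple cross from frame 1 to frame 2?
(2.6, 0.2)

The purple cross was at (1.6, 8.5) in frame 1 and (4.2, 8.7) in frame 2.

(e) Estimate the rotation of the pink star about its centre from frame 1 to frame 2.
27° clockwise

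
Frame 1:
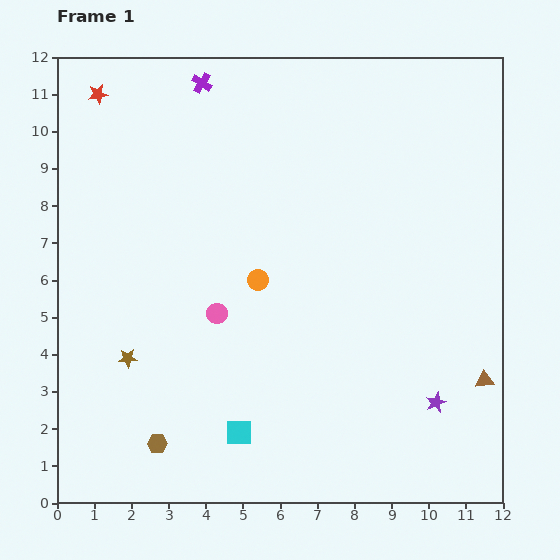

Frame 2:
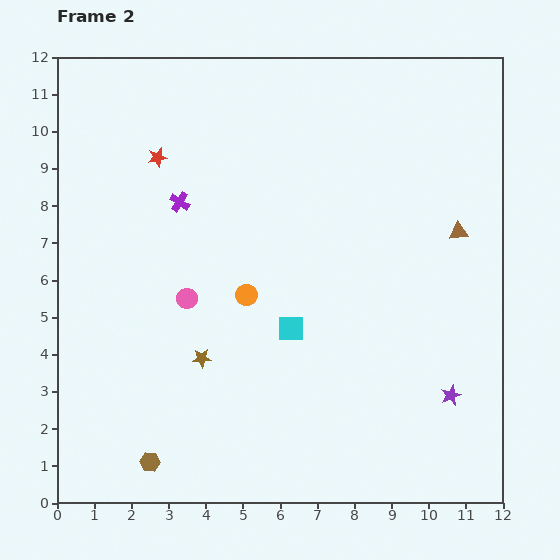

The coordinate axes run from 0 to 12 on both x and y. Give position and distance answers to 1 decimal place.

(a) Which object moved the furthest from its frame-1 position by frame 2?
the brown triangle

(moved 4.1; next 3.3)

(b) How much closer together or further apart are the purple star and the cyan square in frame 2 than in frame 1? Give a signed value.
-0.7

Distance in frame 1: 5.4. Distance in frame 2: 4.7.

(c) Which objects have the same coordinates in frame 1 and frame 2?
none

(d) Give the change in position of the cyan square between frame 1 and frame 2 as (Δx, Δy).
(1.4, 2.8)

The cyan square was at (4.9, 1.9) in frame 1 and (6.3, 4.7) in frame 2.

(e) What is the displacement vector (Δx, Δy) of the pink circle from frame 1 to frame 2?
(-0.8, 0.4)

The pink circle was at (4.3, 5.1) in frame 1 and (3.5, 5.5) in frame 2.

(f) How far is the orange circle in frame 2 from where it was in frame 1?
0.5

The orange circle moved from (5.4, 6.0) to (5.1, 5.6), a distance of √(0.3² + 0.4²) ≈ 0.5.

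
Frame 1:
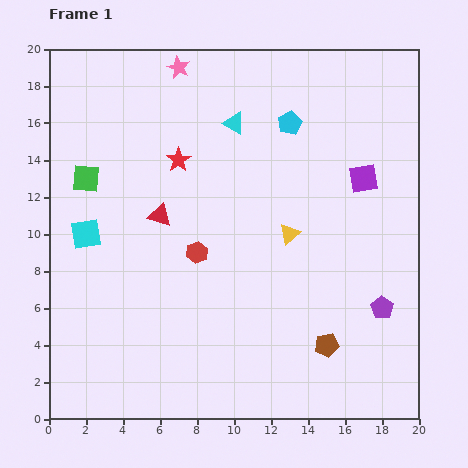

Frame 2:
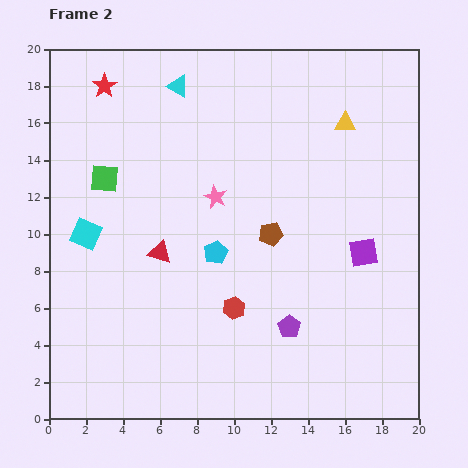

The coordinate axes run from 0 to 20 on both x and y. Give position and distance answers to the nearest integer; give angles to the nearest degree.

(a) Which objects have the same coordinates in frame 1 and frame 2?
the cyan square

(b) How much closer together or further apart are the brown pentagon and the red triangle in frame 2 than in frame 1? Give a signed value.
-5

Distance in frame 1: 11. Distance in frame 2: 6.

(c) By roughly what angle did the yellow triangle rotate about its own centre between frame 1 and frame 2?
43° clockwise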